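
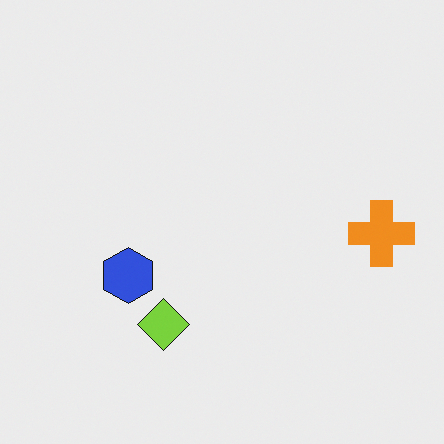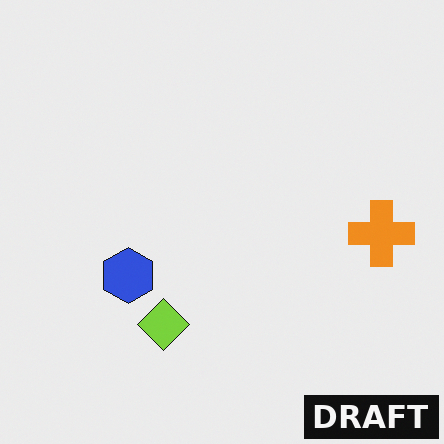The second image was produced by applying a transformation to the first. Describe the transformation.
This is the original image watermarked with the text "DRAFT" in the lower-right corner.

A dark label reading "DRAFT" appears in the lower-right corner.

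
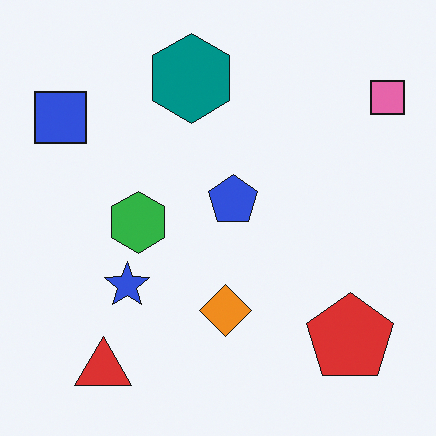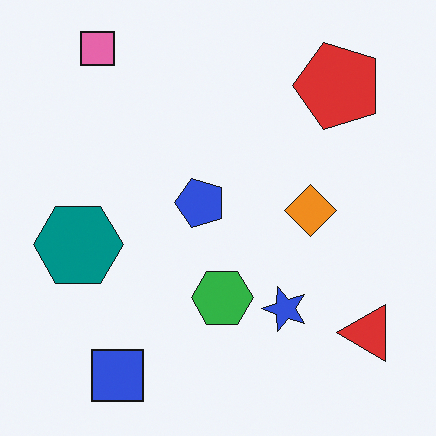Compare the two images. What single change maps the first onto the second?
This is the original image rotated 90° counter-clockwise.

The pink square sits in the top-right of the first image and the top-left of the second — consistent with a whole-image 90° counter-clockwise rotation.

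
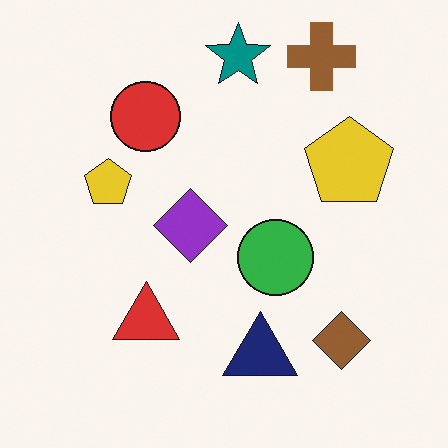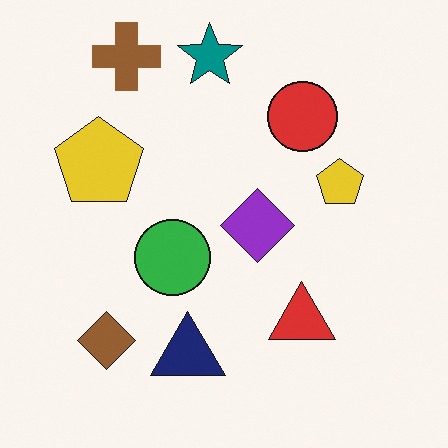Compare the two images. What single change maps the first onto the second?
Flipped horizontally (left ↔ right).

The brown diamond is in the bottom-right of the first image and the bottom-left of the second — shapes on opposite sides of the vertical midline have swapped in a mirror flip.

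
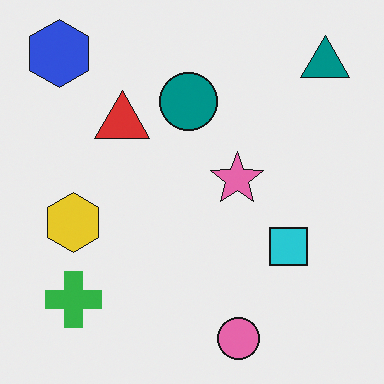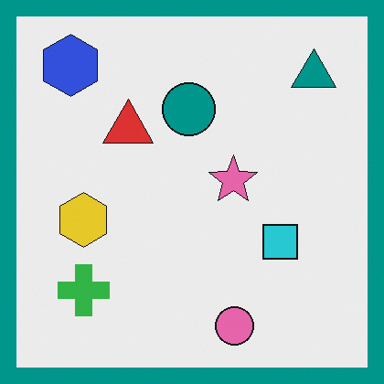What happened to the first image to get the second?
The transformation is: framed with a teal border.

A solid teal frame runs around the edge of the second image, with the content slightly shrunk inside it.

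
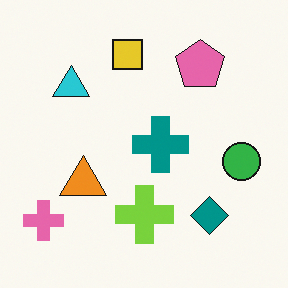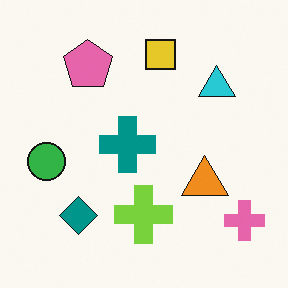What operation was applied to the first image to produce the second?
The transformation is: flipped horizontally (left ↔ right).

The pink cross is in the bottom-left of the first image and the bottom-right of the second — shapes on opposite sides of the vertical midline have swapped in a mirror flip.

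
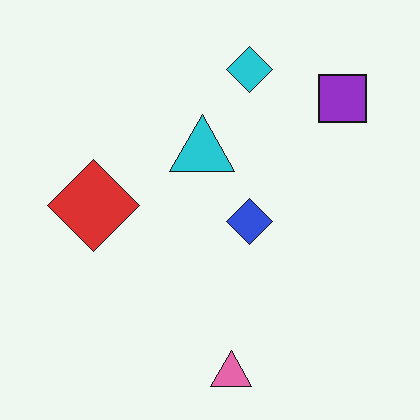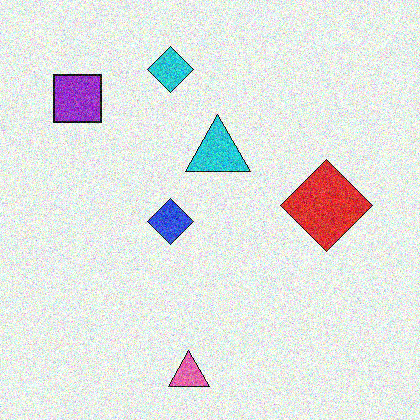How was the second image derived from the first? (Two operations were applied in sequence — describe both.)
The transformation is: flipped horizontally (left ↔ right), then degraded with a thick layer of grain.

The purple square is in the top-right of the first image and the top-left of the second — shapes on opposite sides of the vertical midline have swapped in a mirror flip. Random speckle covers the whole image, including the flat background.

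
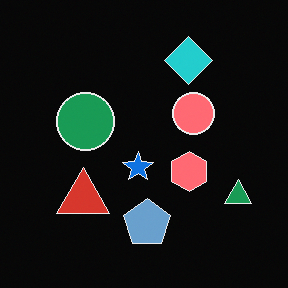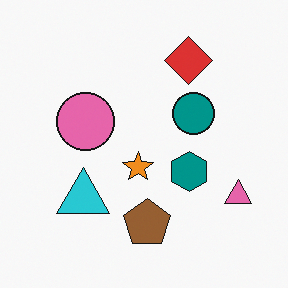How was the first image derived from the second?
The transformation is: color-inverted (negative).

The light background has become dark and every shape's color is its complement — a photographic negative.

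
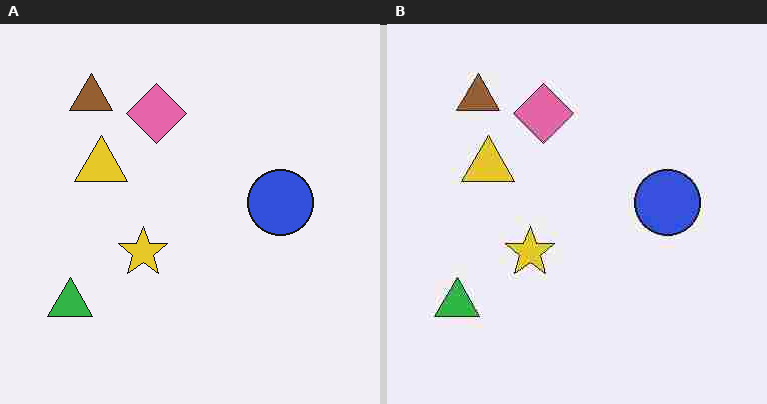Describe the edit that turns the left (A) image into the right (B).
This is the original image heavily JPEG-compressed with obvious blocking artifacts.

Blocky 8×8 compression artifacts appear around shape edges and the flat background shows ringing — characteristic JPEG degradation.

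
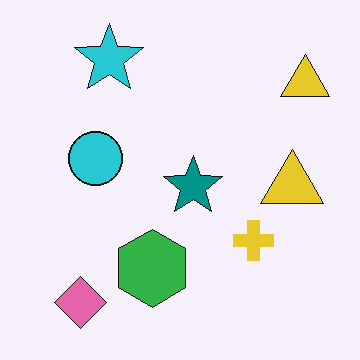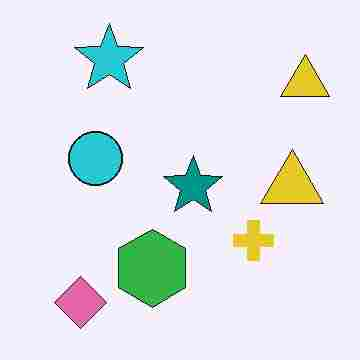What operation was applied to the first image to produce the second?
The image was heavily JPEG-compressed with obvious blocking artifacts.

Blocky 8×8 compression artifacts appear around shape edges and the flat background shows ringing — characteristic JPEG degradation.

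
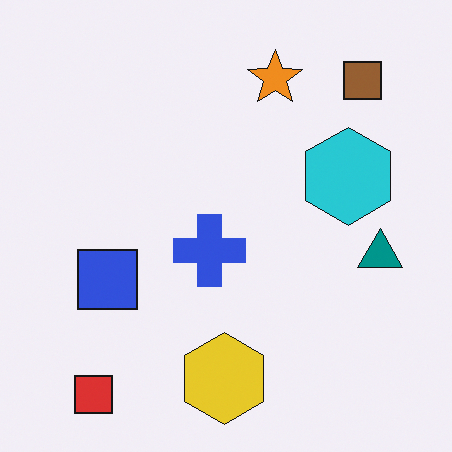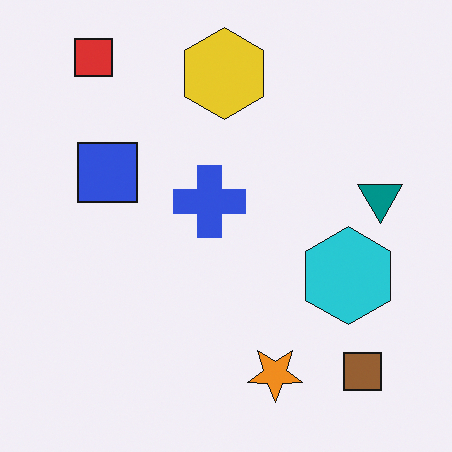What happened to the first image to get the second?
The transformation is: flipped vertically (top ↔ bottom).

The red square is in the bottom-left of the first image and the top-left of the second — shapes on opposite sides of the horizontal midline have swapped in a mirror flip.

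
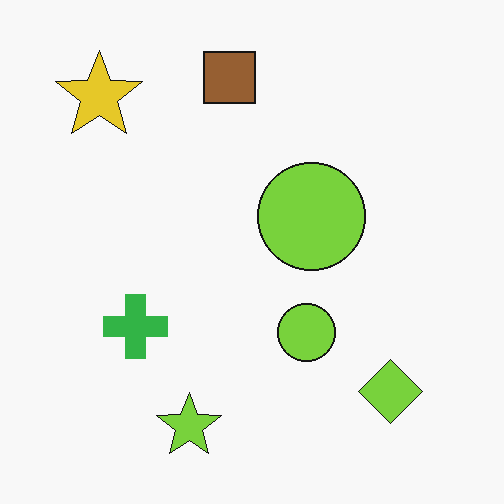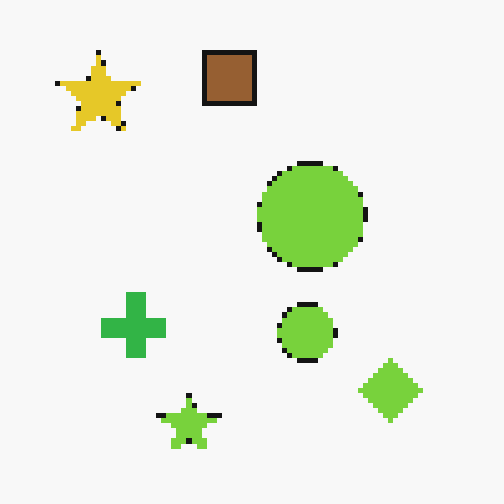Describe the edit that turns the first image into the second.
The image was mildly pixelated.

Shapes are reduced to large square blocks; fine edges and outlines are lost — a downscale-then-upscale (mosaic) effect.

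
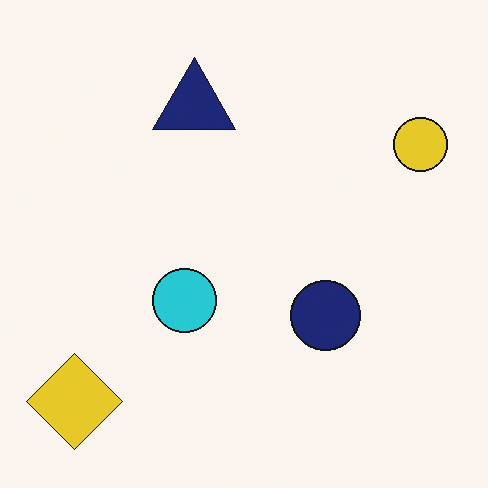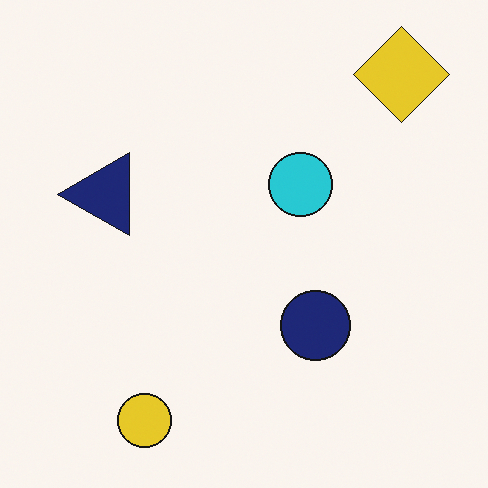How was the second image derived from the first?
The transformation is: transposed (reflected across the top-left ↔ bottom-right diagonal).

Shapes have swapped their row and column positions — what was in the top-right is now in the bottom-left — a diagonal reflection.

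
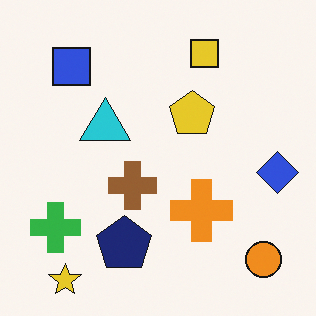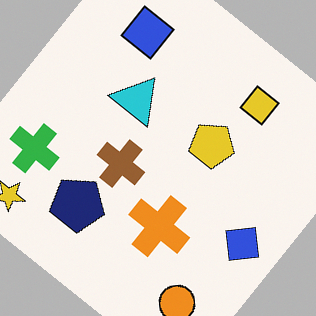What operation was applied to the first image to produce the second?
Rotated clockwise by a large amount — several tens of degrees.

Every shape is tilted by the same angle and the image corners show triangular fill wedges — a whole-image rotation by a non-right angle.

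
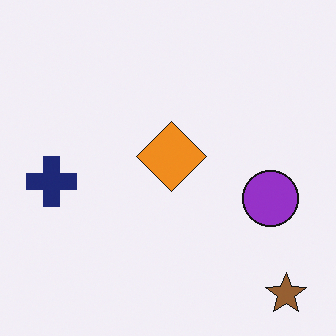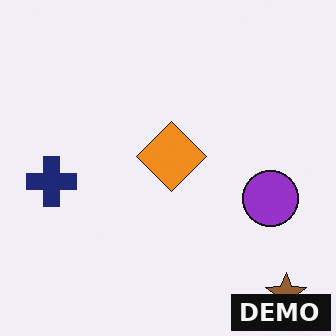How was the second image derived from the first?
The image was watermarked with the text "DEMO" in the lower-right corner.

A dark label reading "DEMO" appears in the lower-right corner.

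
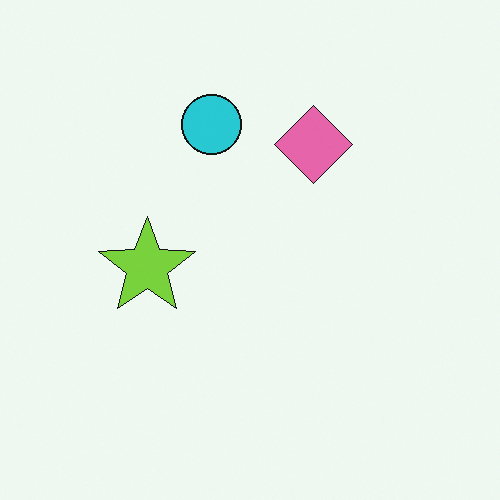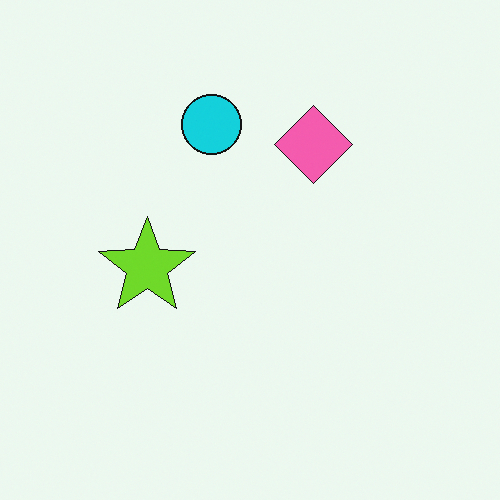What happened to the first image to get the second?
The transformation is: slightly oversaturated.

All colors are more vivid — a global saturation change.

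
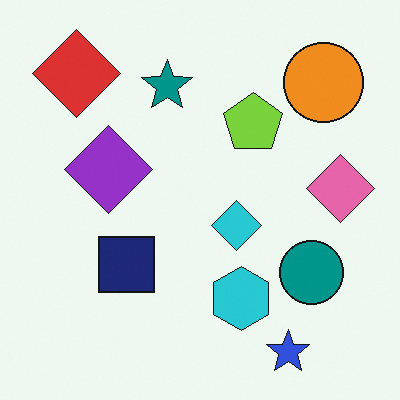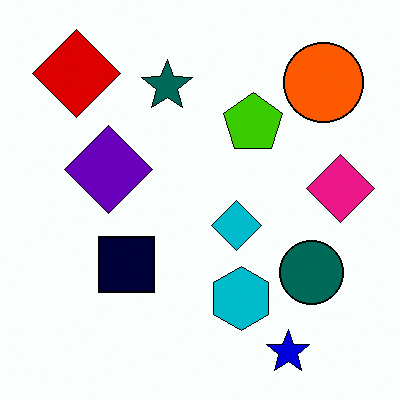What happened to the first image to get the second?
The image was boosted in contrast.

Tones are pushed away from mid-grey across the whole image — a global contrast change.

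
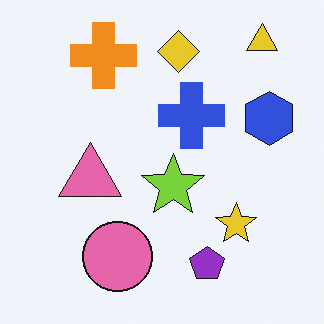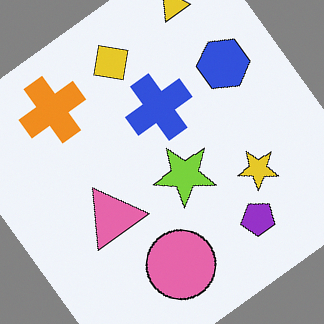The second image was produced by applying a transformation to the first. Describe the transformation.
It was rotated counter-clockwise by a large amount — several tens of degrees.

Every shape is tilted by the same angle and the image corners show triangular fill wedges — a whole-image rotation by a non-right angle.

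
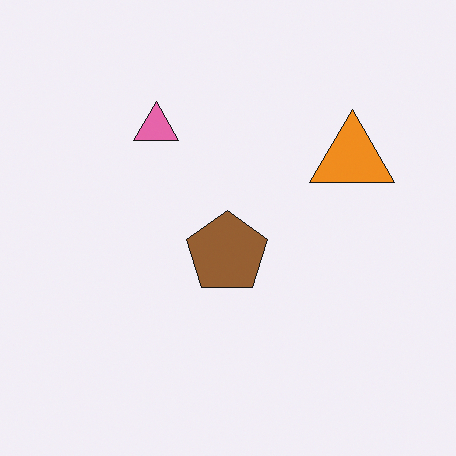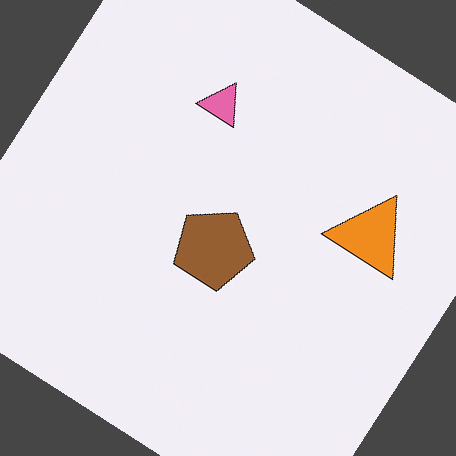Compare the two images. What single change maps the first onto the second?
The transformation is: rotated clockwise by a large amount — several tens of degrees.

Every shape is tilted by the same angle and the image corners show triangular fill wedges — a whole-image rotation by a non-right angle.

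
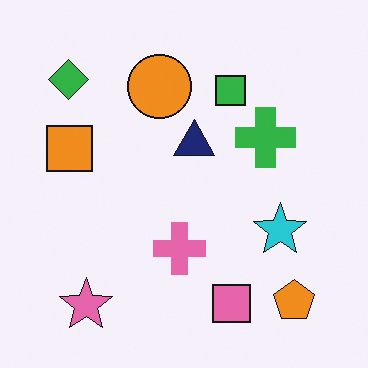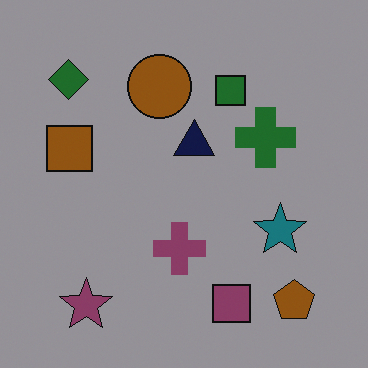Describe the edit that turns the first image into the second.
This is the original image darkened a lot.

Every pixel — background and shapes alike — is uniformly darkened.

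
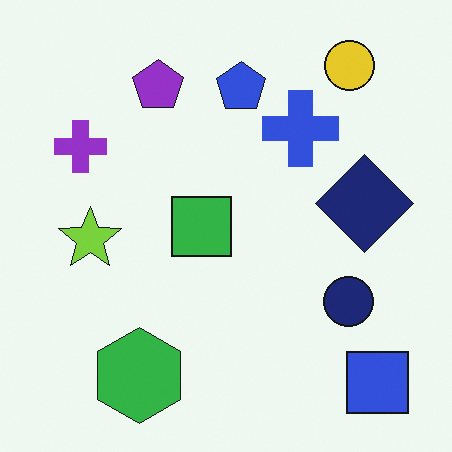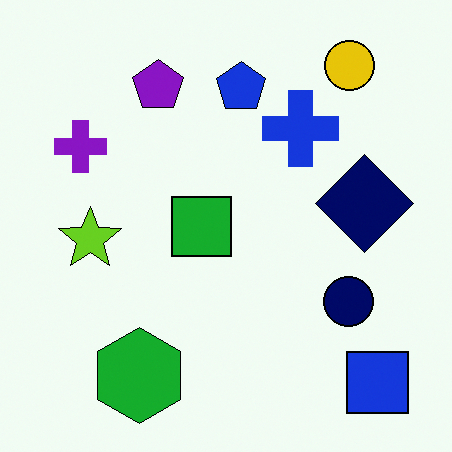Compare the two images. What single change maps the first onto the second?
It was given slightly increased contrast.

Tones are pushed away from mid-grey across the whole image — a global contrast change.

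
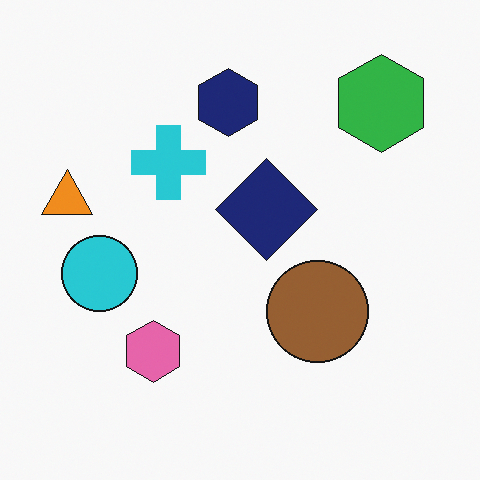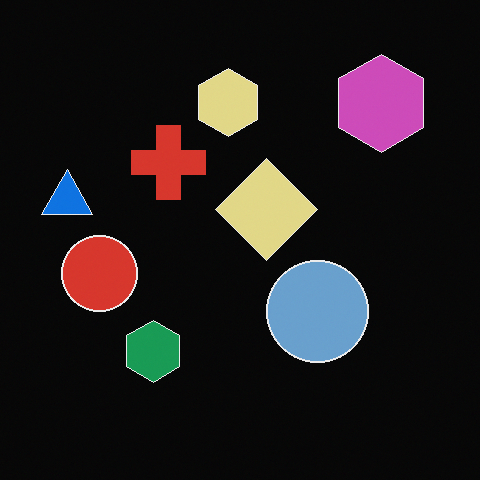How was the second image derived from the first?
The image was color-inverted (negative).

The light background has become dark and every shape's color is its complement — a photographic negative.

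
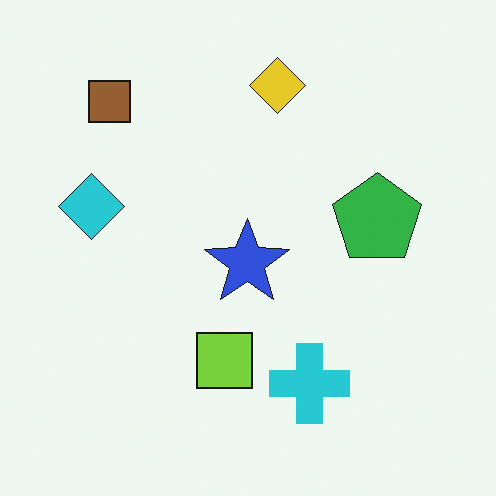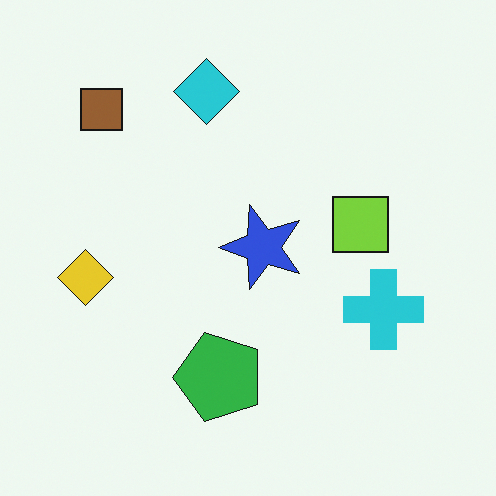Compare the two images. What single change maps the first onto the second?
The second image is the first transposed (reflected across the top-left ↔ bottom-right diagonal).

Shapes have swapped their row and column positions — what was in the top-right is now in the bottom-left — a diagonal reflection.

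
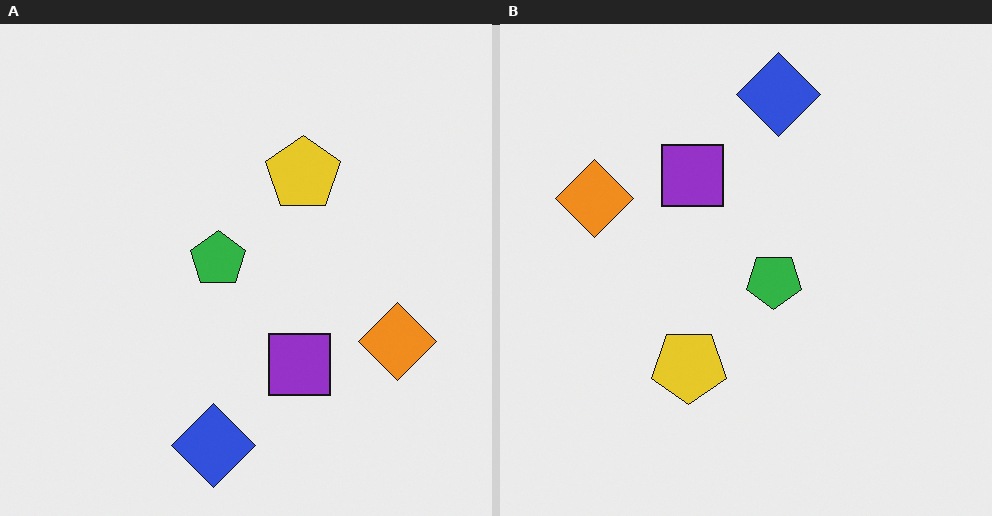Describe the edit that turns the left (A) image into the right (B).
Rotated 180°.

The blue diamond sits in the bottom of the left (A) image and the top of the right (B) — consistent with a whole-image 180° rotation.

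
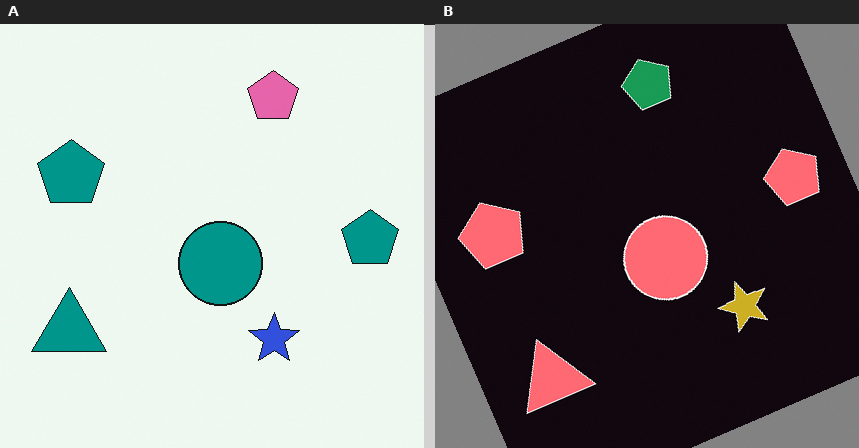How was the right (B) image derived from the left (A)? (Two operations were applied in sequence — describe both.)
Color-inverted (negative), then rotated counter-clockwise by a clearly visible amount.

The light background has become dark and every shape's color is its complement — a photographic negative. Every shape is tilted by the same angle and the image corners show triangular fill wedges — a whole-image rotation by a non-right angle.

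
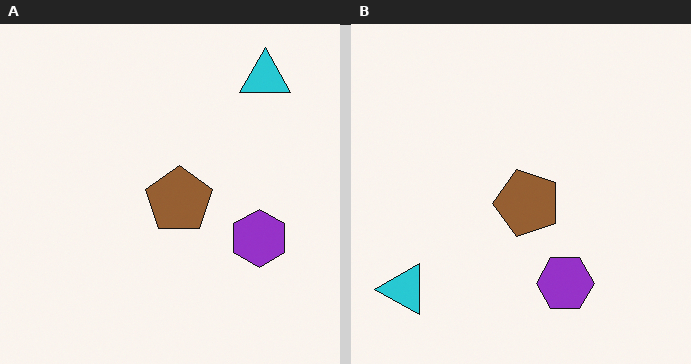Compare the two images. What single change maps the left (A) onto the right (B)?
The image was transposed (reflected across the top-left ↔ bottom-right diagonal).

Shapes have swapped their row and column positions — what was in the top-right is now in the bottom-left — a diagonal reflection.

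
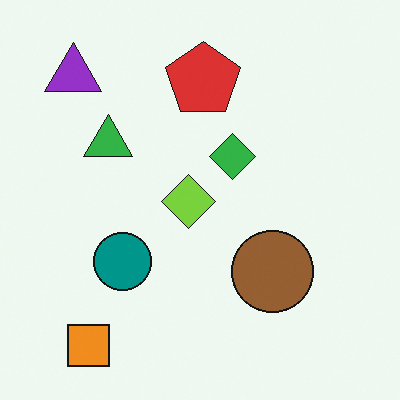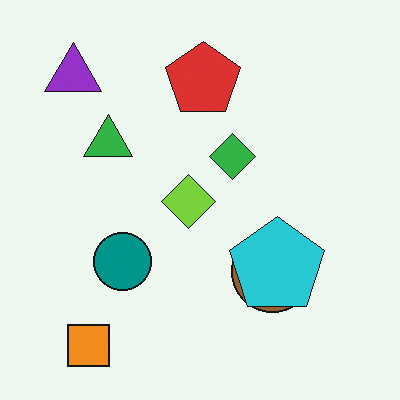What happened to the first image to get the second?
The image was overlaid with an additional cyan pentagon.

A cyan pentagon appears in the second image that is absent from the first.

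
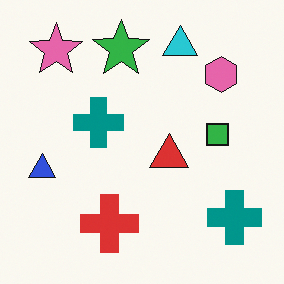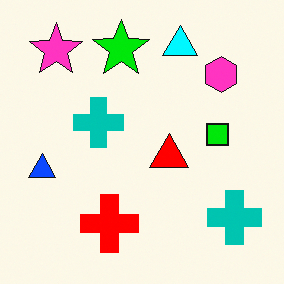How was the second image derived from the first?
It was made much more vivid (saturation change).

All colors are more vivid — a global saturation change.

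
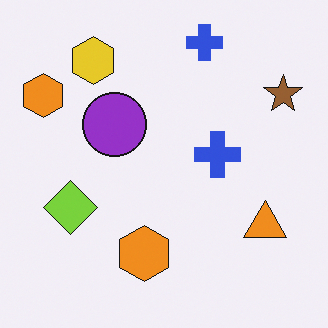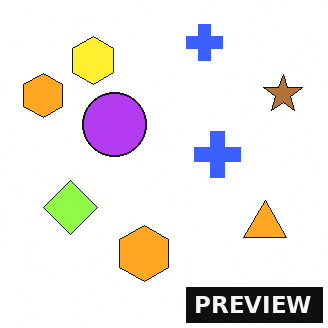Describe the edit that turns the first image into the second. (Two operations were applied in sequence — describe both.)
The transformation is: slightly brightened, then watermarked with the text "PREVIEW" in the lower-right corner.

Every pixel — background and shapes alike — is uniformly brightened. A dark label reading "PREVIEW" appears in the lower-right corner.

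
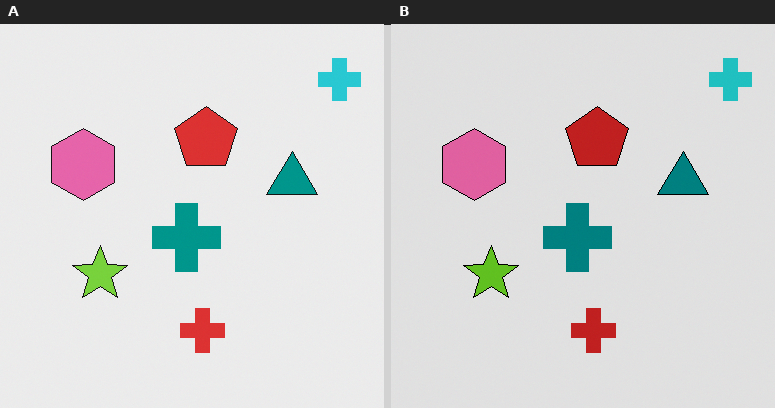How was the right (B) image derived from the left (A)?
The right (B) image is the left (A) moderately posterized.

Each flat color has snapped to a coarser quantized level — most visibly, the near-white background has dropped to a flat grey.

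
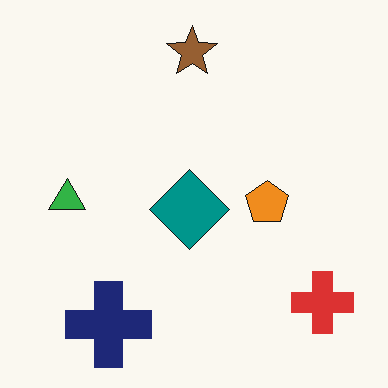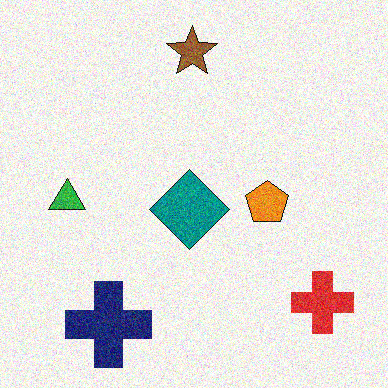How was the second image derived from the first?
The transformation is: degraded with moderate additive noise.

Random speckle covers the whole image, including the flat background.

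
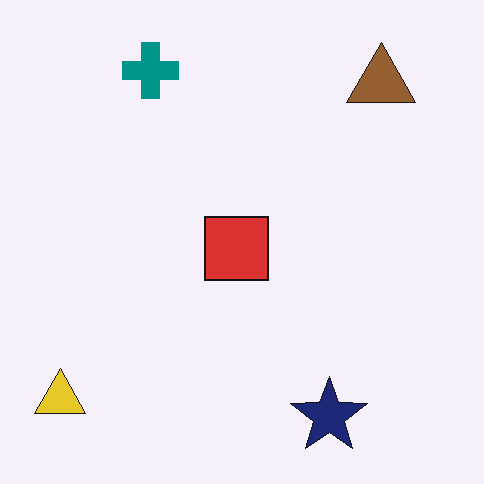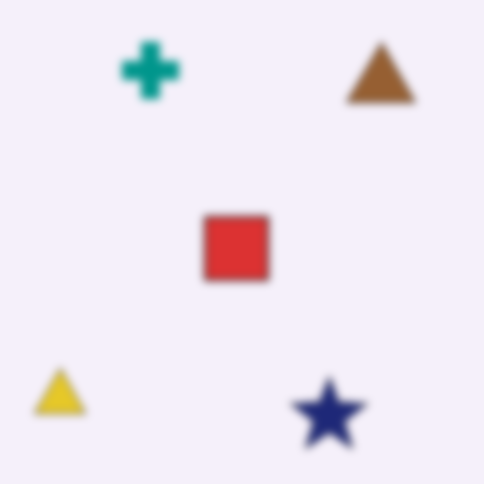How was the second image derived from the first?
The second image is the first noticeably gaussian-blurred.

Shape edges and outlines are uniformly softened across the whole image.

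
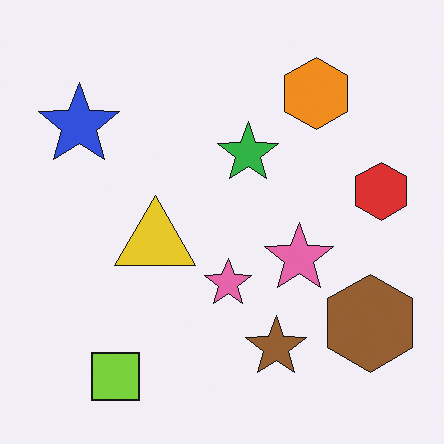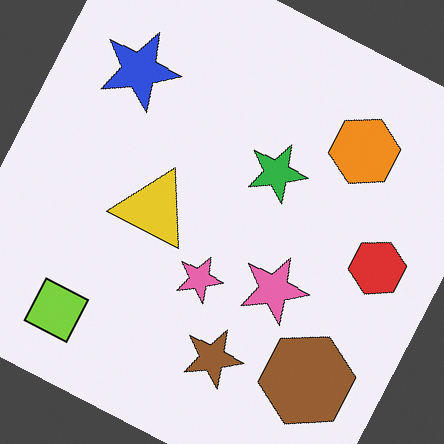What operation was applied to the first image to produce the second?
Rotated clockwise by a moderate amount.

Every shape is tilted by the same angle and the image corners show triangular fill wedges — a whole-image rotation by a non-right angle.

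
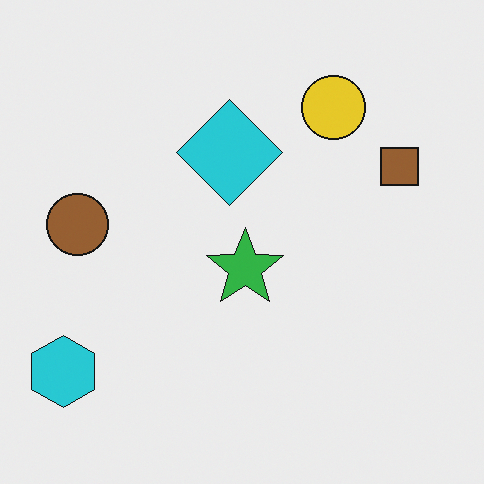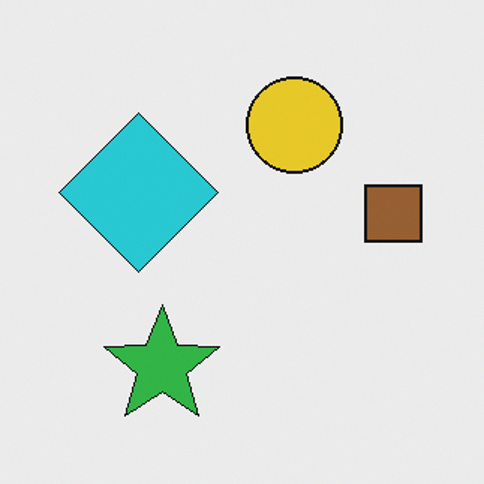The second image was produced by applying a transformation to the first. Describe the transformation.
This is the original image cropped slightly and scaled back up.

The visible shapes are larger and the field of view is narrower; shapes near the original edges may be partly or wholly outside the frame — a crop-and-rescale.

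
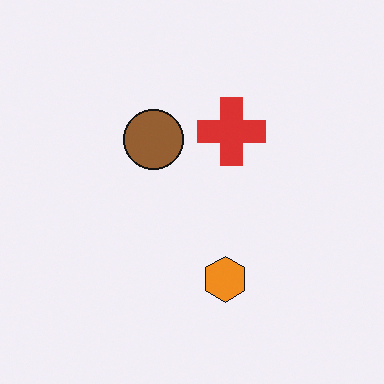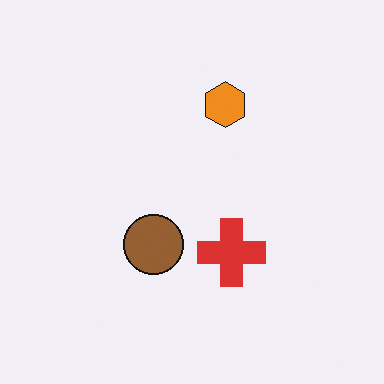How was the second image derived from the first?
The image was flipped vertically (top ↔ bottom).

The orange hexagon is in the bottom of the first image and the top of the second — shapes on opposite sides of the horizontal midline have swapped in a mirror flip.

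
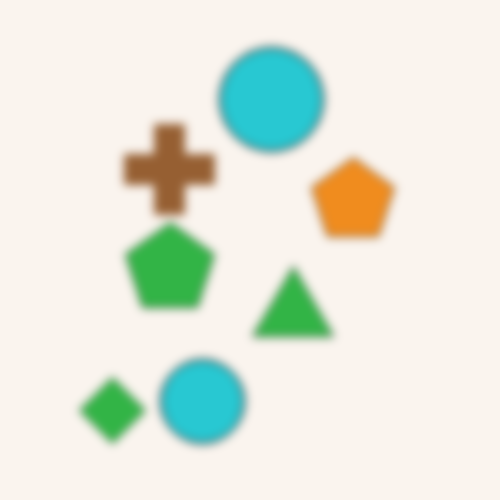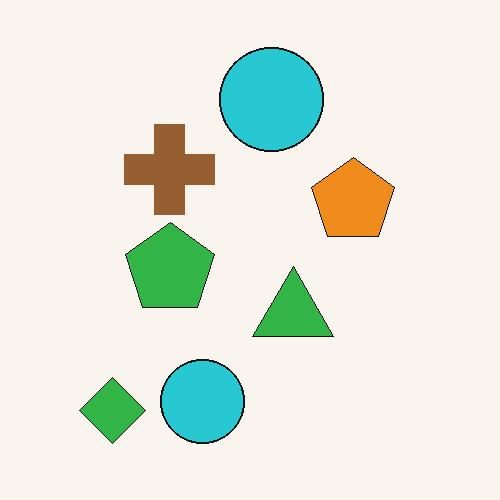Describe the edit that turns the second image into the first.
It was noticeably gaussian-blurred.

Shape edges and outlines are uniformly softened across the whole image.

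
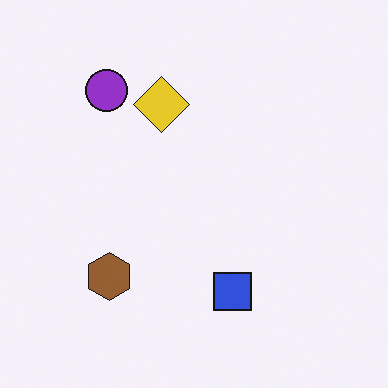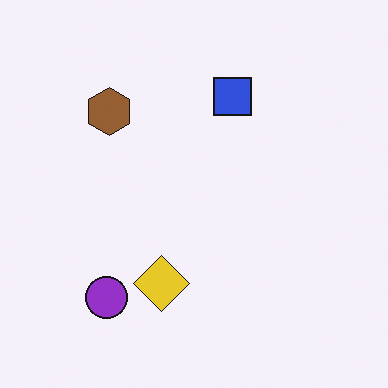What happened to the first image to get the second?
Flipped vertically (top ↔ bottom).

The purple circle is in the top-left of the first image and the bottom-left of the second — shapes on opposite sides of the horizontal midline have swapped in a mirror flip.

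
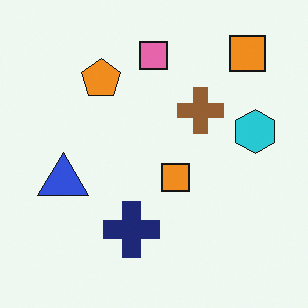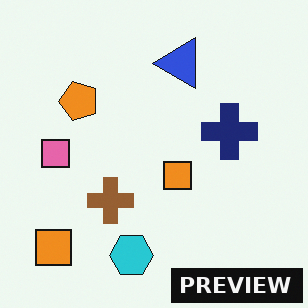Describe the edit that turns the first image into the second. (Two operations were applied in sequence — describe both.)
This is the original image transposed (reflected across the top-left ↔ bottom-right diagonal), then watermarked with the text "PREVIEW" in the lower-right corner.

Shapes have swapped their row and column positions — what was in the top-right is now in the bottom-left — a diagonal reflection. A dark label reading "PREVIEW" appears in the lower-right corner.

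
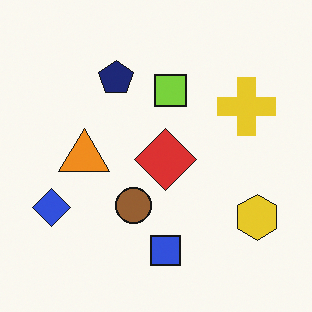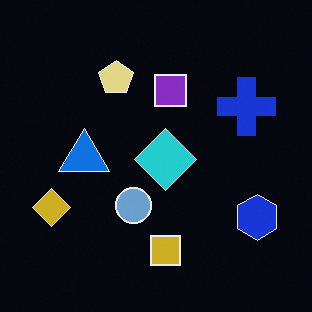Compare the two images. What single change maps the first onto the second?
The image was color-inverted (negative).

The light background has become dark and every shape's color is its complement — a photographic negative.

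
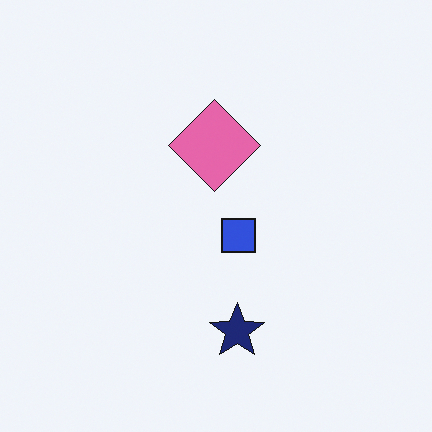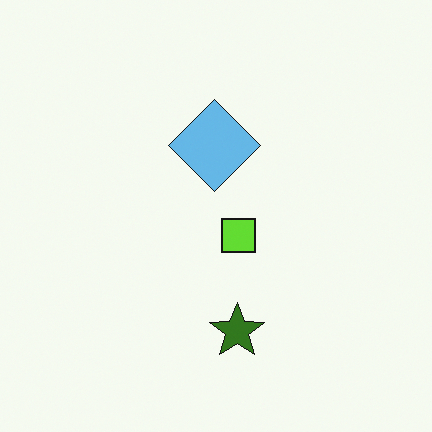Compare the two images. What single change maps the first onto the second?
The image was hue-shifted through roughly half the color wheel.

Every shape's color has rotated by the same amount around the hue wheel — a uniform hue shift.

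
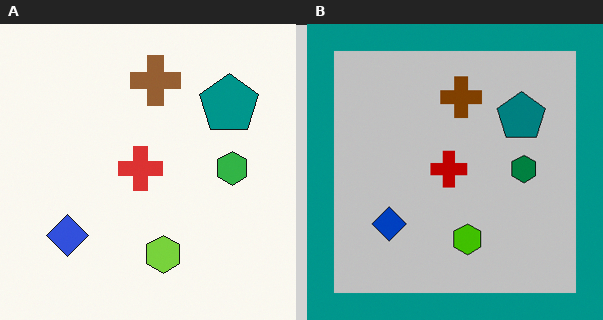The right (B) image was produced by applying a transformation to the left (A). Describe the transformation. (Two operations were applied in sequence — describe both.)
It was aggressively posterized, then framed with a teal border.

Each flat color has snapped to a coarser quantized level — most visibly, the near-white background has dropped to a flat grey. A solid teal frame runs around the edge of the right (B) image, with the content slightly shrunk inside it.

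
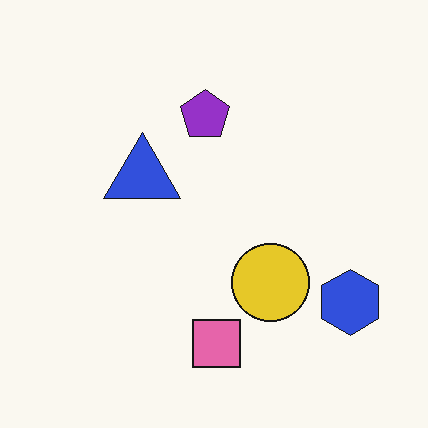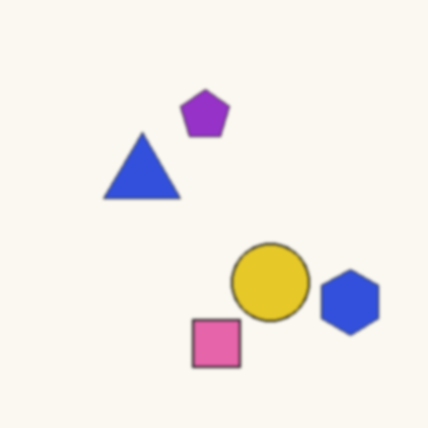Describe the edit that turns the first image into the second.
The image was given a subtle gaussian blur.

Shape edges and outlines are uniformly softened across the whole image.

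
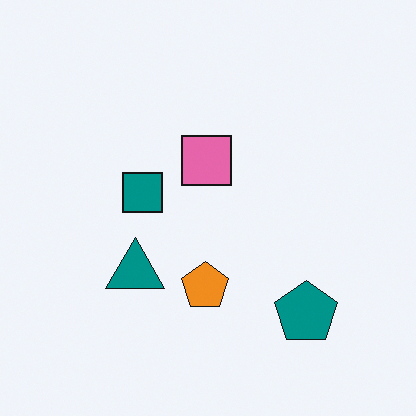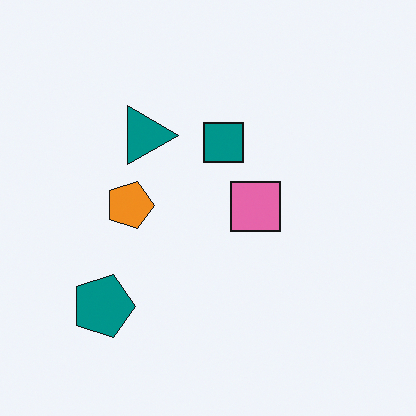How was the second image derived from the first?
Rotated 90° clockwise.

The teal pentagon sits in the bottom-right of the first image and the bottom-left of the second — consistent with a whole-image 90° clockwise rotation.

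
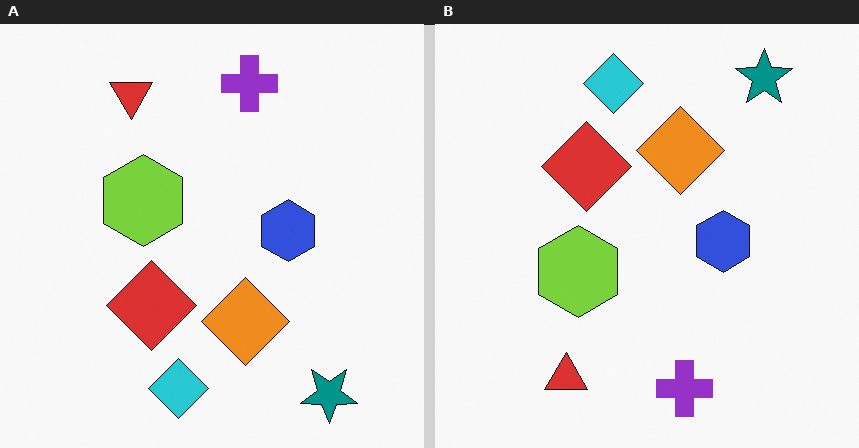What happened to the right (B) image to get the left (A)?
The left (A) image is the right (B) flipped vertically (top ↔ bottom).

The teal star is in the top-right of the right (B) image and the bottom-right of the left (A) — shapes on opposite sides of the horizontal midline have swapped in a mirror flip.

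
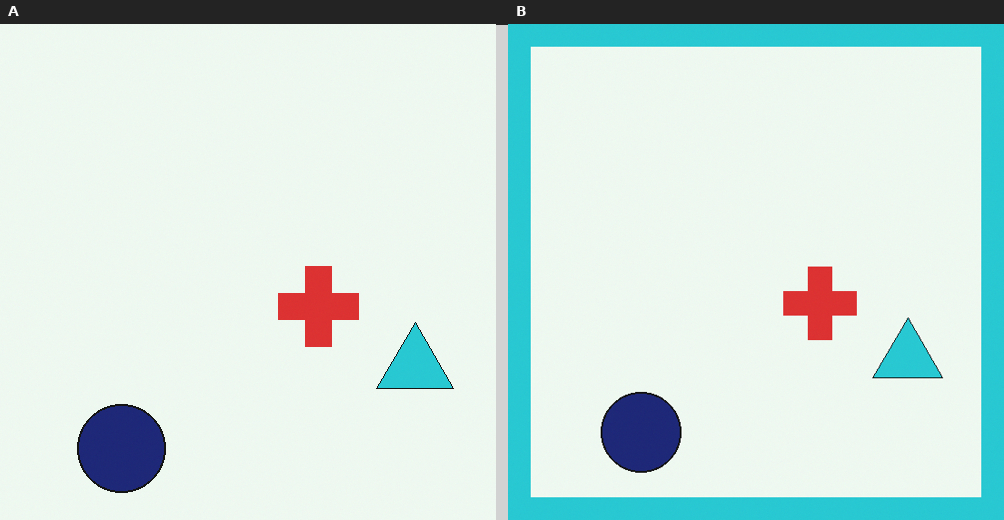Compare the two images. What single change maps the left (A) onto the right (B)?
This is the original image framed with a cyan border.

A solid cyan frame runs around the edge of the right (B) image, with the content slightly shrunk inside it.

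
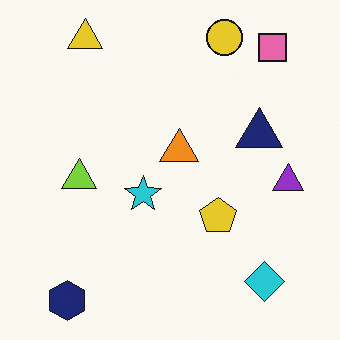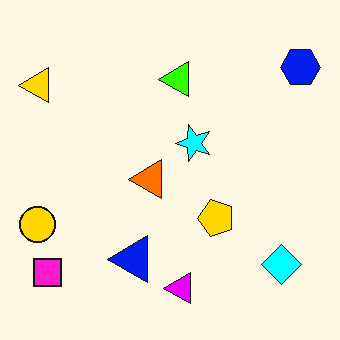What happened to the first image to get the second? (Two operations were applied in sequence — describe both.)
This is the original image heavily oversaturated, then transposed (reflected across the top-left ↔ bottom-right diagonal).

All colors are more vivid — a global saturation change. Shapes have swapped their row and column positions — what was in the top-right is now in the bottom-left — a diagonal reflection.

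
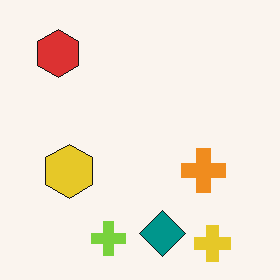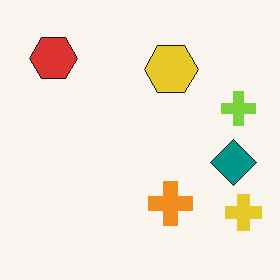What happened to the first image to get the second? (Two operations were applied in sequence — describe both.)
This is the original image transposed (reflected across the top-left ↔ bottom-right diagonal), then given moderate JPEG compression.

Shapes have swapped their row and column positions — what was in the top-right is now in the bottom-left — a diagonal reflection. Blocky 8×8 compression artifacts appear around shape edges and the flat background shows ringing — characteristic JPEG degradation.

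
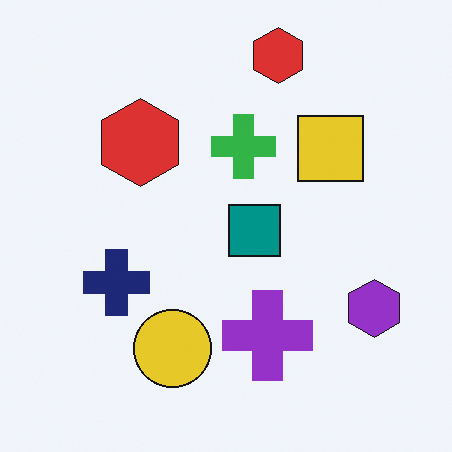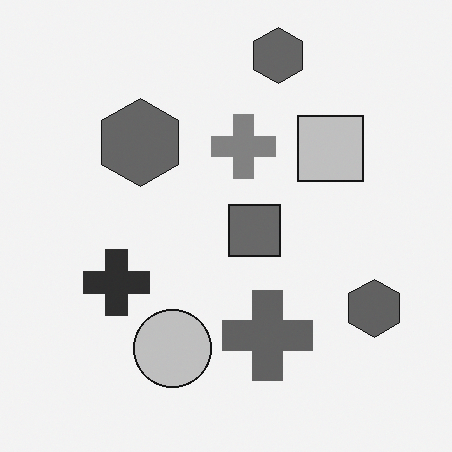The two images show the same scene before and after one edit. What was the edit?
The transformation is: converted to grayscale.

All color is removed — every shape is now a shade of grey.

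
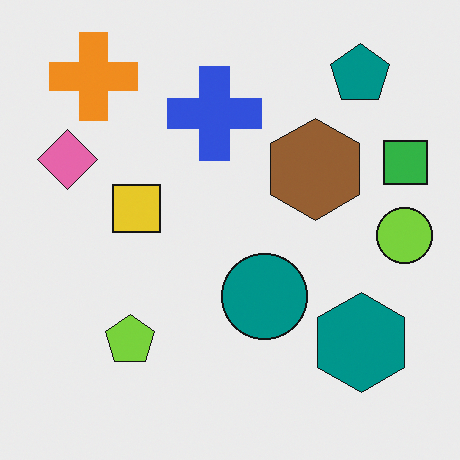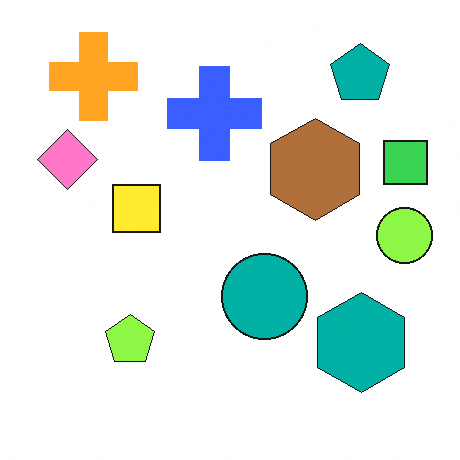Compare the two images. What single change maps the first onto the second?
This is the original image brightened a little.

Every pixel — background and shapes alike — is uniformly brightened.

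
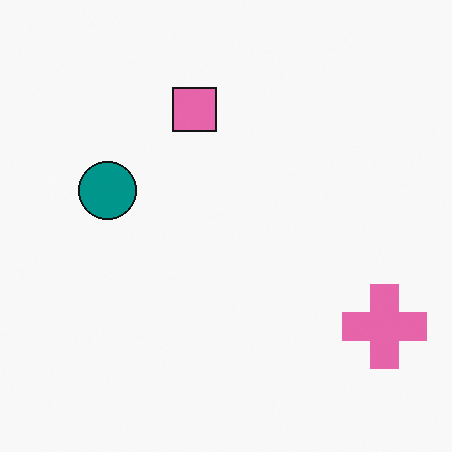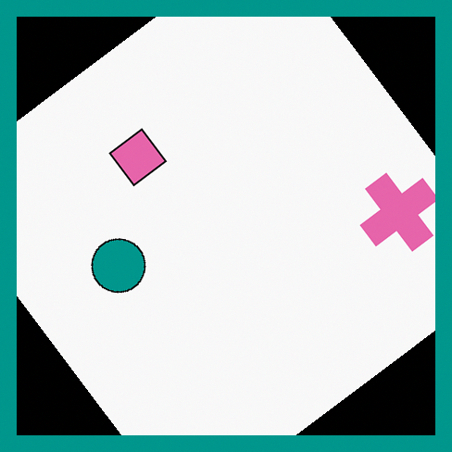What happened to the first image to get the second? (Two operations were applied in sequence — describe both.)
It was rotated counter-clockwise by a large amount — several tens of degrees, then framed with a teal border.

Every shape is tilted by the same angle and the image corners show triangular fill wedges — a whole-image rotation by a non-right angle. A solid teal frame runs around the edge of the second image, with the content slightly shrunk inside it.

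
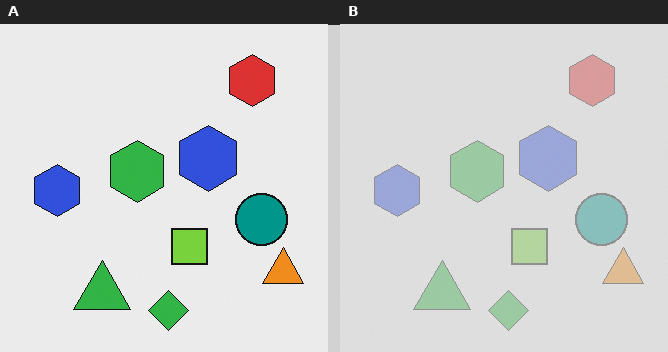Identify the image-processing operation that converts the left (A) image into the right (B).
This is the original image washed out (contrast reduced).

Tones are pushed toward mid-grey across the whole image — a global contrast change.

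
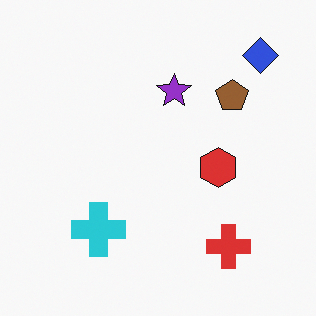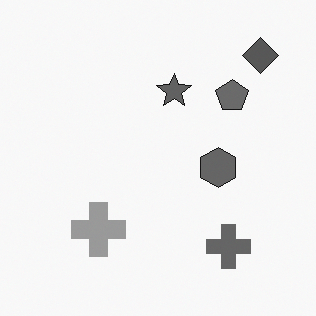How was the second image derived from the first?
The transformation is: converted to grayscale.

All color is removed — every shape is now a shade of grey.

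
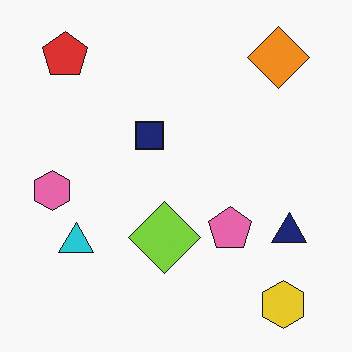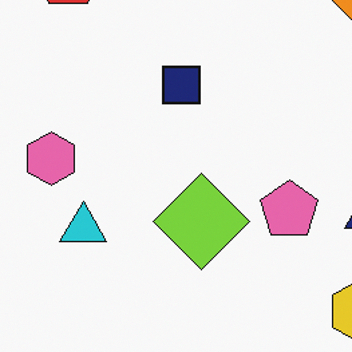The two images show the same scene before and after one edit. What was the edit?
It was cropped slightly and scaled back up.

The visible shapes are larger and the field of view is narrower; shapes near the original edges may be partly or wholly outside the frame — a crop-and-rescale.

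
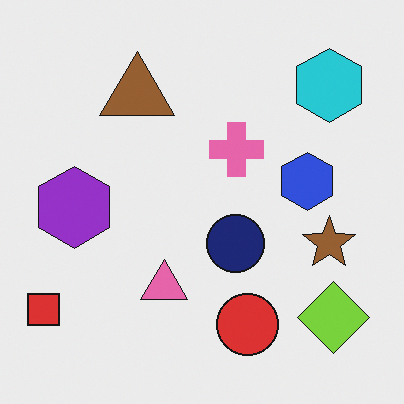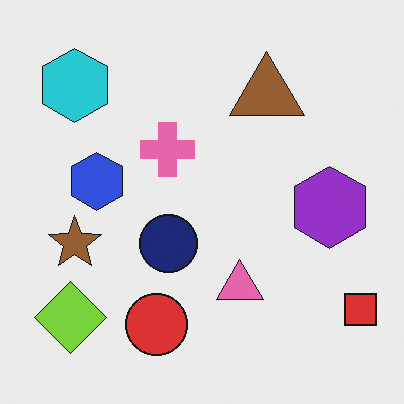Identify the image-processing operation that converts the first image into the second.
The transformation is: flipped horizontally (left ↔ right).

The red square is in the bottom-left of the first image and the bottom-right of the second — shapes on opposite sides of the vertical midline have swapped in a mirror flip.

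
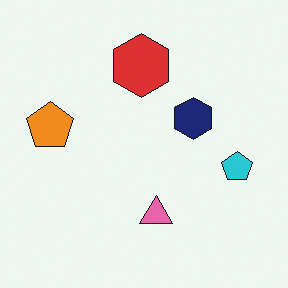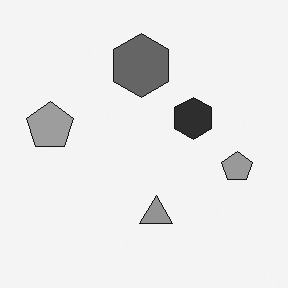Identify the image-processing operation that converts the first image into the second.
It was converted to grayscale.

All color is removed — every shape is now a shade of grey.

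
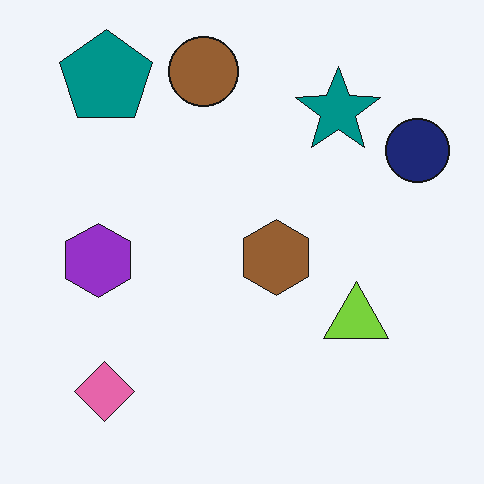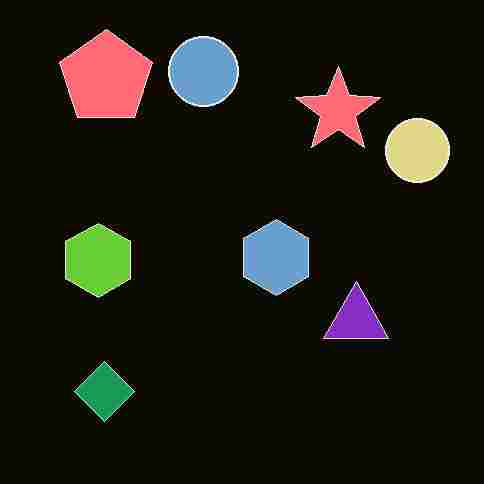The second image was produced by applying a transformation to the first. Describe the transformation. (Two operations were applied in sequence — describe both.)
Color-inverted (negative), then heavily JPEG-compressed with obvious blocking artifacts.

The light background has become dark and every shape's color is its complement — a photographic negative. Blocky 8×8 compression artifacts appear around shape edges and the flat background shows ringing — characteristic JPEG degradation.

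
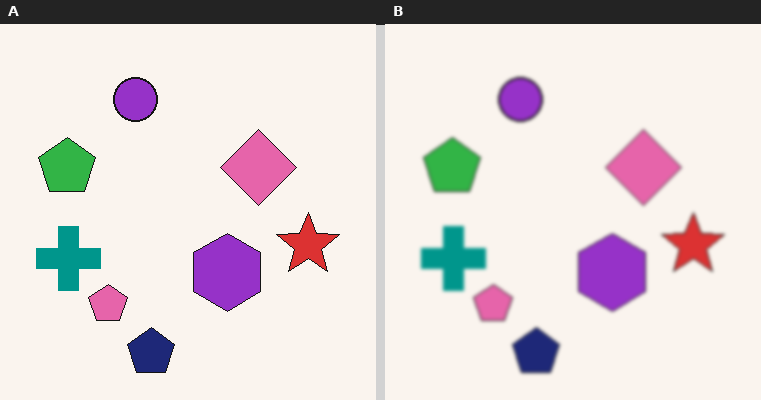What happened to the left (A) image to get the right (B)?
Given a subtle gaussian blur.

Shape edges and outlines are uniformly softened across the whole image.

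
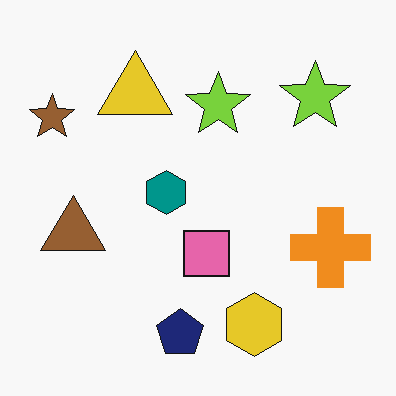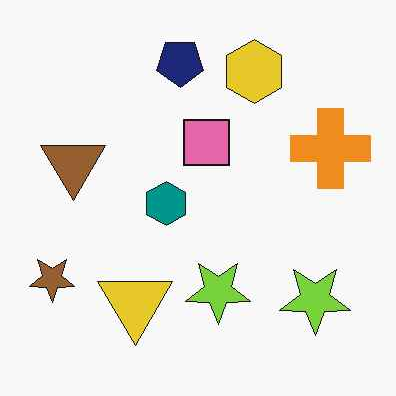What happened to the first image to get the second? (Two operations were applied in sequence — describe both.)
The transformation is: JPEG-compressed with visible artifacts, then flipped vertically (top ↔ bottom).

Blocky 8×8 compression artifacts appear around shape edges and the flat background shows ringing — characteristic JPEG degradation. The navy pentagon is in the bottom of the first image and the top of the second — shapes on opposite sides of the horizontal midline have swapped in a mirror flip.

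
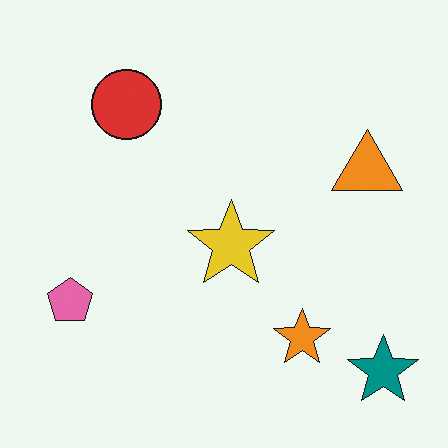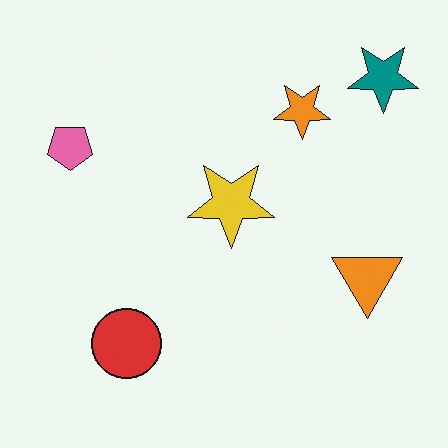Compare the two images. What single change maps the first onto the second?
The transformation is: flipped vertically (top ↔ bottom).

The teal star is in the bottom-right of the first image and the top-right of the second — shapes on opposite sides of the horizontal midline have swapped in a mirror flip.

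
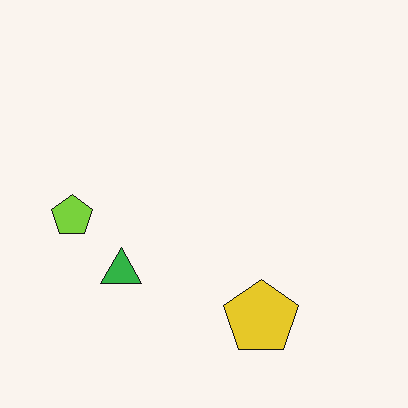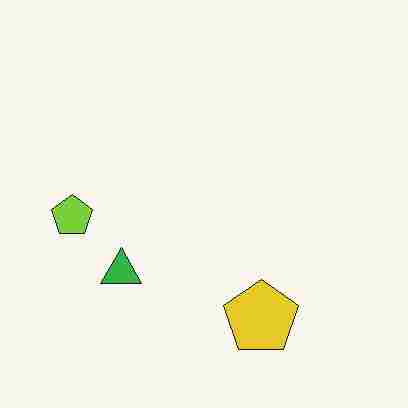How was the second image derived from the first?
This is the original image heavily JPEG-compressed with obvious blocking artifacts.

Blocky 8×8 compression artifacts appear around shape edges and the flat background shows ringing — characteristic JPEG degradation.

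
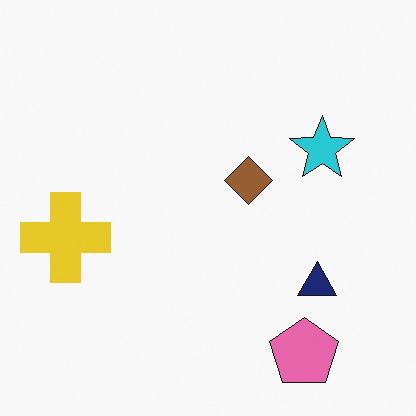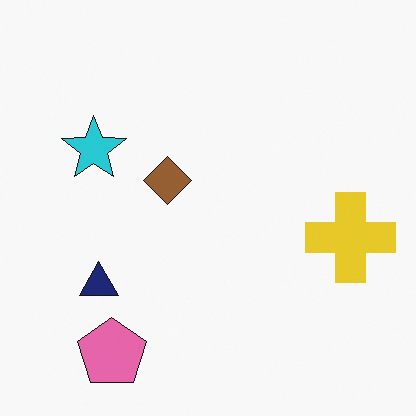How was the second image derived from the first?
This is the original image flipped horizontally (left ↔ right).

The yellow cross is in the left of the first image and the right of the second — shapes on opposite sides of the vertical midline have swapped in a mirror flip.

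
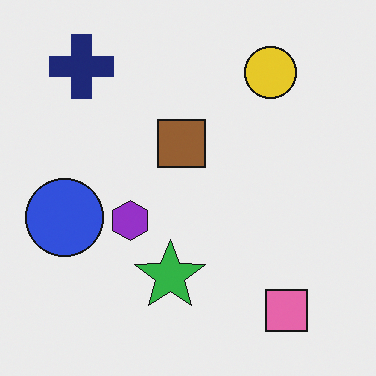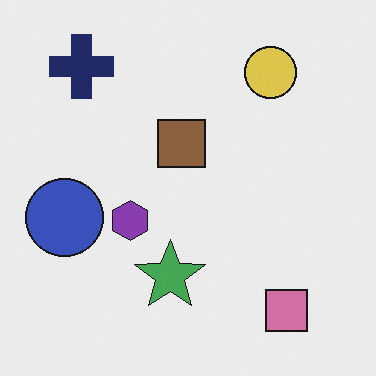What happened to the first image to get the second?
This is the original image slightly desaturated.

All colors are more muted and greyish — a global saturation change.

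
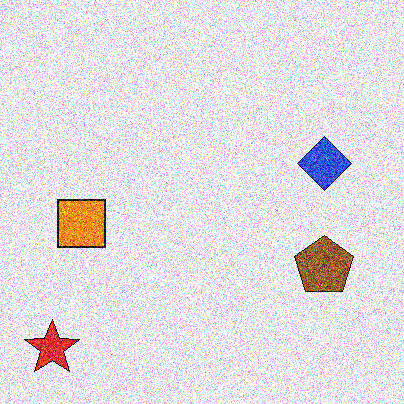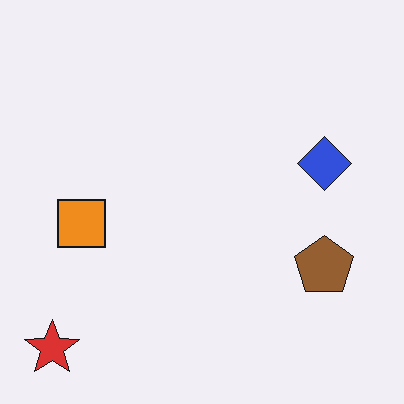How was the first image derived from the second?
This is the original image degraded with strong gaussian noise.

Random speckle covers the whole image, including the flat background.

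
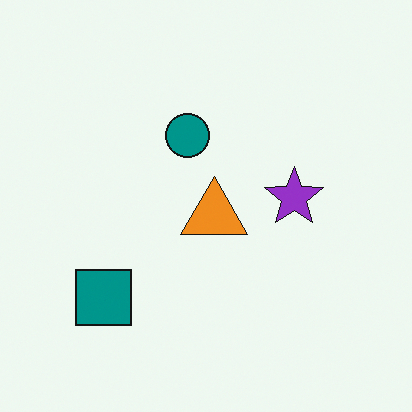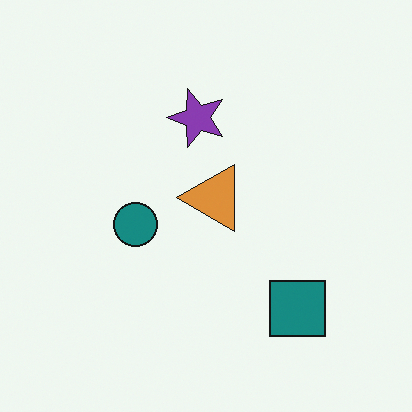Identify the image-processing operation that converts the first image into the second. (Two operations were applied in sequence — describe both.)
This is the original image slightly desaturated, then rotated 90° counter-clockwise.

All colors are more muted and greyish — a global saturation change. The teal square sits in the bottom-left of the first image and the bottom-right of the second — consistent with a whole-image 90° counter-clockwise rotation.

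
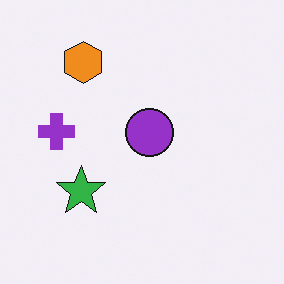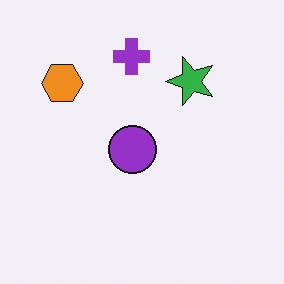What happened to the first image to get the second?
The second image is the first transposed (reflected across the top-left ↔ bottom-right diagonal).

Shapes have swapped their row and column positions — what was in the top-right is now in the bottom-left — a diagonal reflection.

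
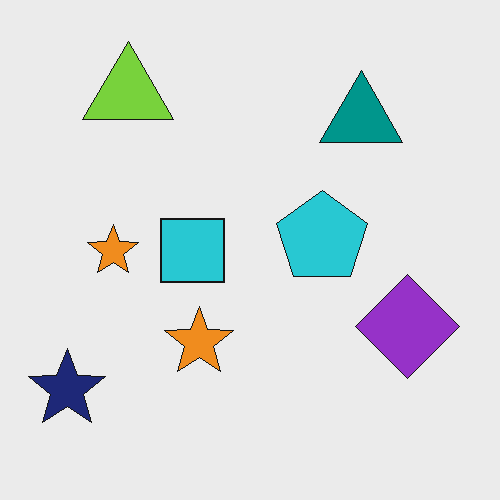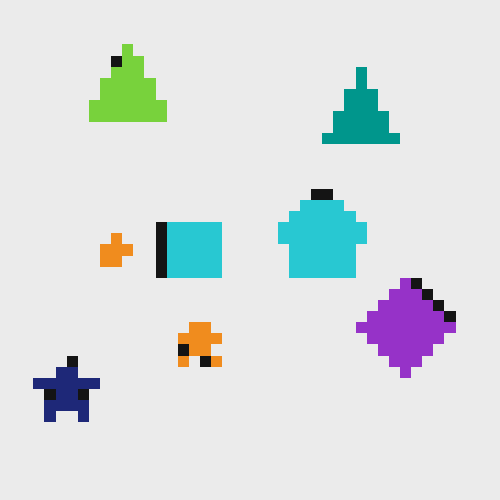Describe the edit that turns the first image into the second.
Coarsely pixelated.

Shapes are reduced to large square blocks; fine edges and outlines are lost — a downscale-then-upscale (mosaic) effect.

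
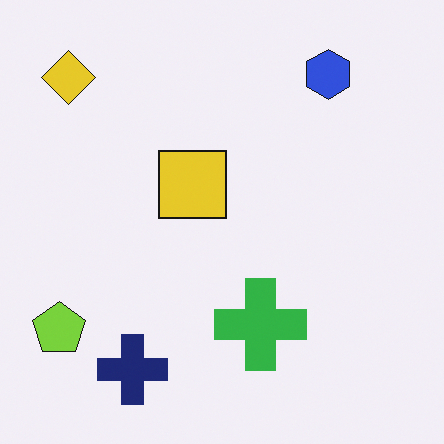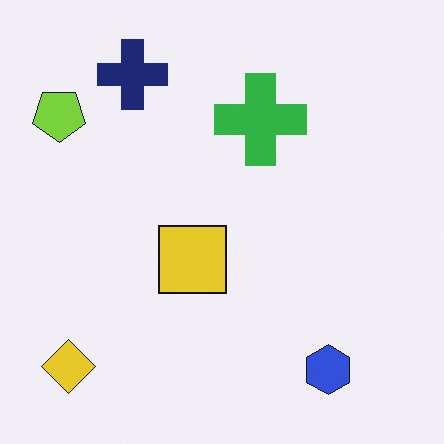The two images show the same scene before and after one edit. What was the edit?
The second image is the first flipped vertically (top ↔ bottom).

The blue hexagon is in the top-right of the first image and the bottom-right of the second — shapes on opposite sides of the horizontal midline have swapped in a mirror flip.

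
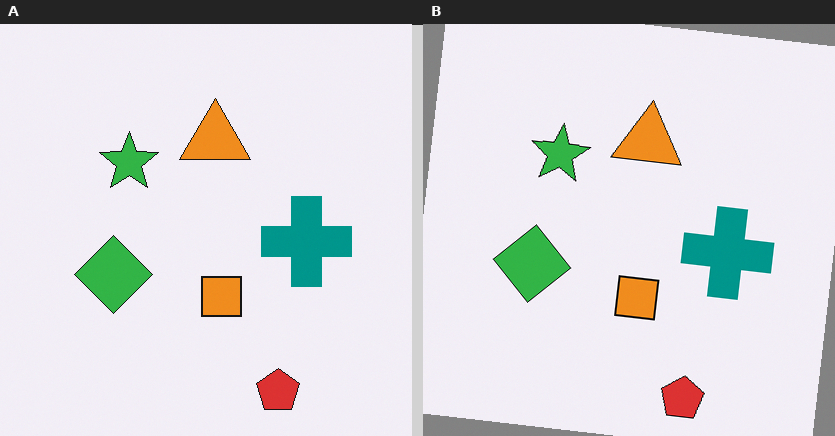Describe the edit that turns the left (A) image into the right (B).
This is the original image rotated clockwise by a few degrees.

Every shape is tilted by the same angle and the image corners show triangular fill wedges — a whole-image rotation by a non-right angle.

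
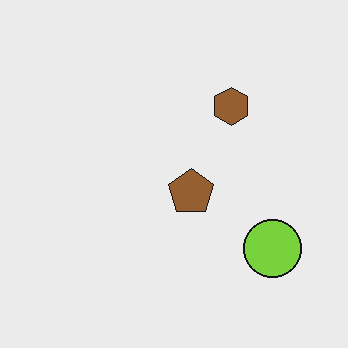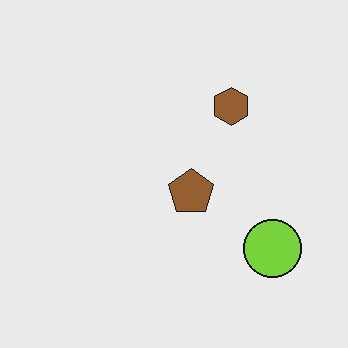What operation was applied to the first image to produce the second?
It was given moderate JPEG compression.

Blocky 8×8 compression artifacts appear around shape edges and the flat background shows ringing — characteristic JPEG degradation.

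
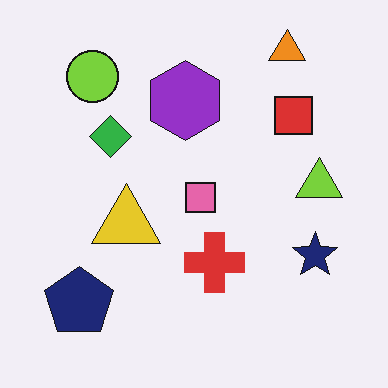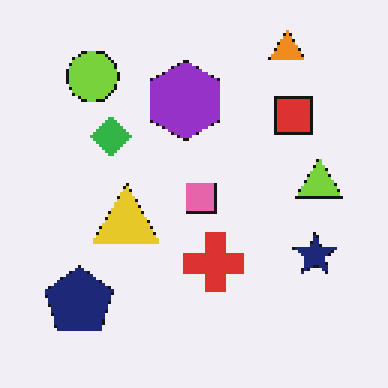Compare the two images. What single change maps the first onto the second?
It was lightly pixelated (a mild mosaic effect).

Shapes are reduced to large square blocks; fine edges and outlines are lost — a downscale-then-upscale (mosaic) effect.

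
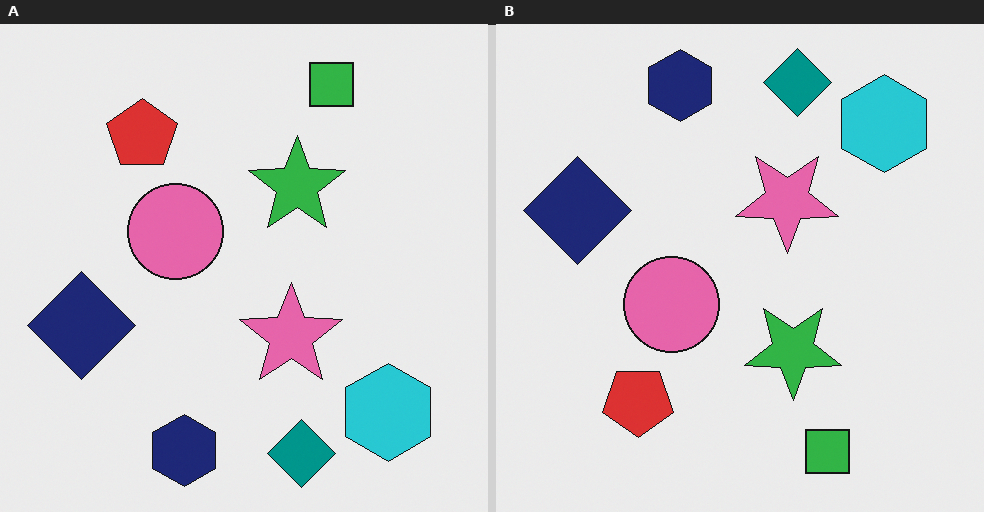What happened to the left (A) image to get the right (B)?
The transformation is: flipped vertically (top ↔ bottom).

The teal diamond is in the bottom of the left (A) image and the top of the right (B) — shapes on opposite sides of the horizontal midline have swapped in a mirror flip.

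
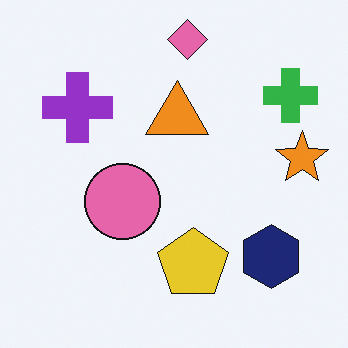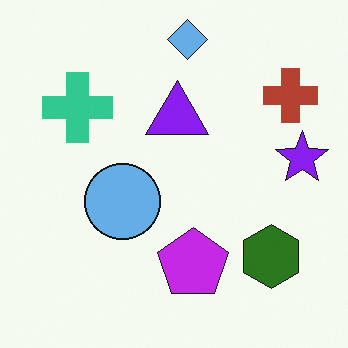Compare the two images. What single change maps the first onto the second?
It was hue-shifted through roughly half the color wheel.

Every shape's color has rotated by the same amount around the hue wheel — a uniform hue shift.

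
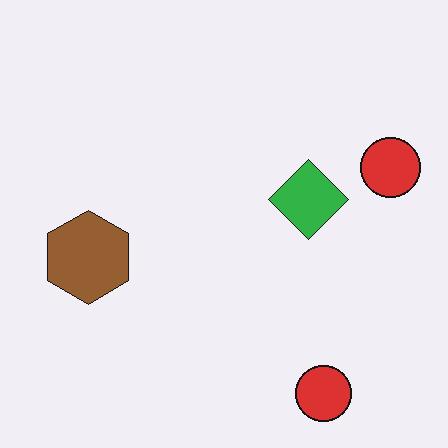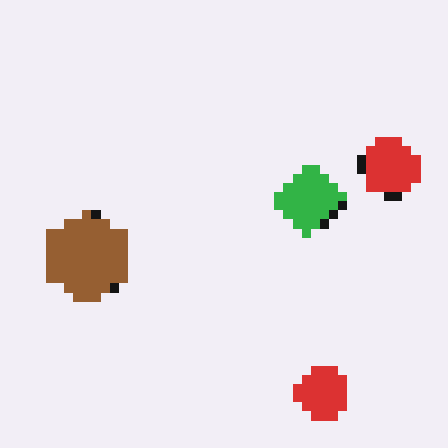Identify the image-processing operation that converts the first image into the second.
The second image is the first coarsely pixelated.

Shapes are reduced to large square blocks; fine edges and outlines are lost — a downscale-then-upscale (mosaic) effect.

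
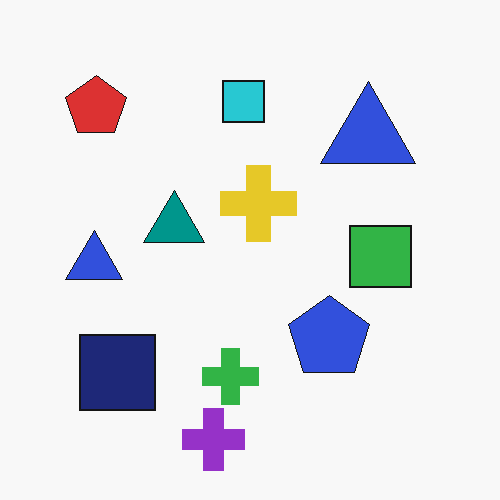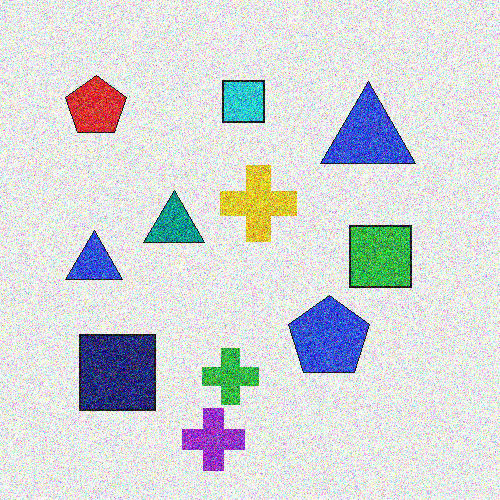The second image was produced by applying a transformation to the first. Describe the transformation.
Degraded with heavy additive noise.

Random speckle covers the whole image, including the flat background.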